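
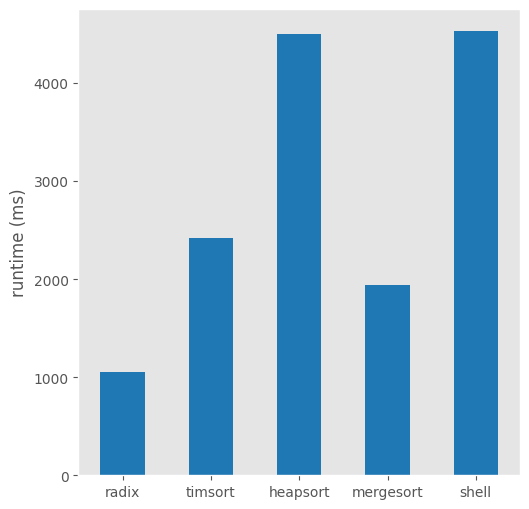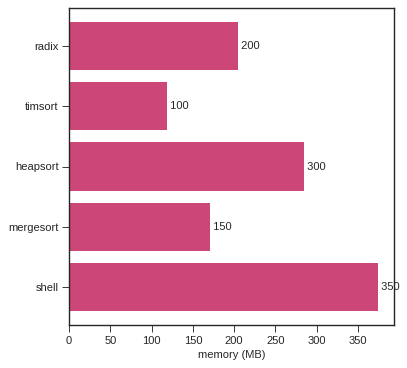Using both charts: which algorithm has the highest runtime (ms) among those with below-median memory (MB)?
timsort

Chart 2 median memory (MB) ≈ 200; below-median algorithms: timsort, mergesort. Among those, timsort has the highest runtime (ms) (≈ 2500).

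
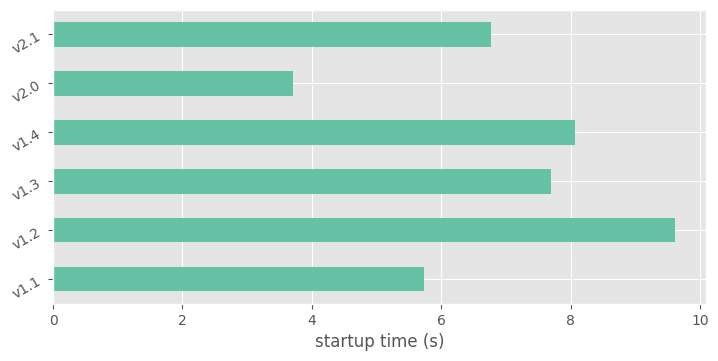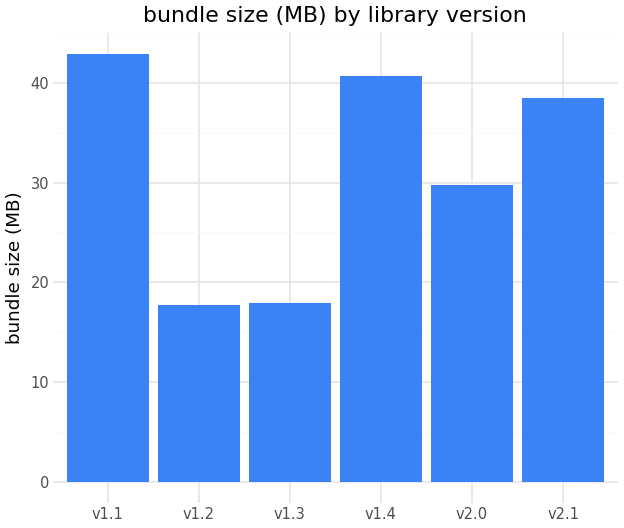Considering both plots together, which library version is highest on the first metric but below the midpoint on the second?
Chart 2 median bundle size (MB) ≈ 35; below-median library versions: v1.2, v1.3, v2.0. Among those, v1.2 has the highest startup time (s) (≈ 10).

v1.2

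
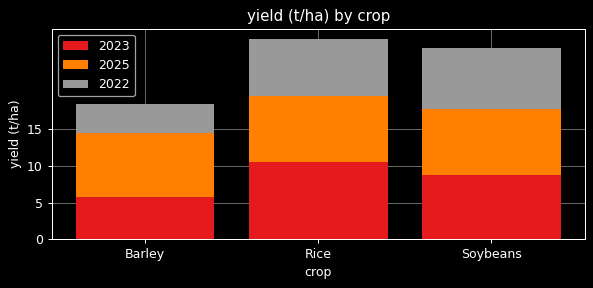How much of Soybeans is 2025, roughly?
≈ 10

2025 top ≈ 20, bottom ≈ 10; segment ≈ 10.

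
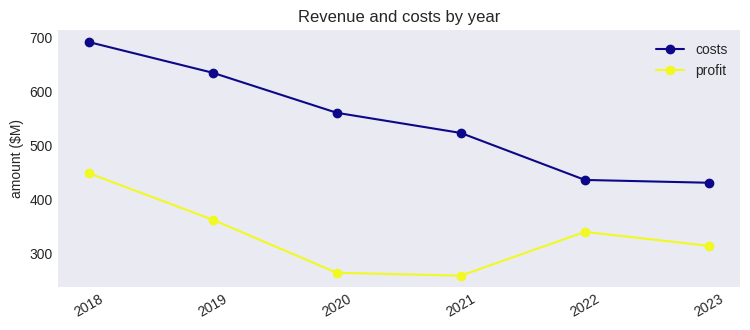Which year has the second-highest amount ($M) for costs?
Top 3 for costs: 2018 ≈ 700, 2019 ≈ 650, 2020 ≈ 550.

2019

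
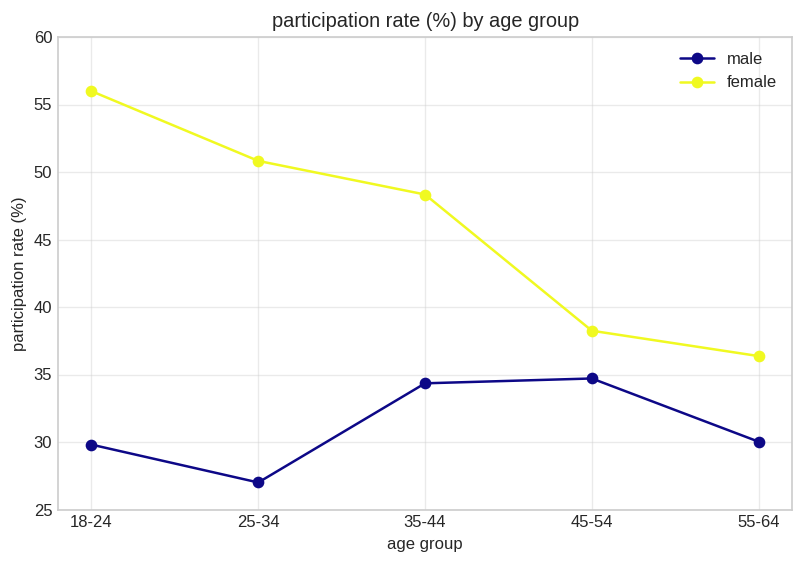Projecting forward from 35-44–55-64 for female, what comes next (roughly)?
≈ 27.5

Last three: 50, 40, 35 → slope ≈ -7.5/step → next ≈ 27.5.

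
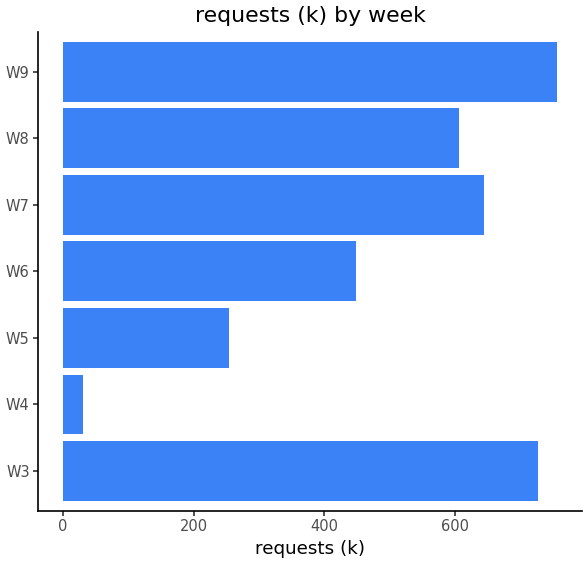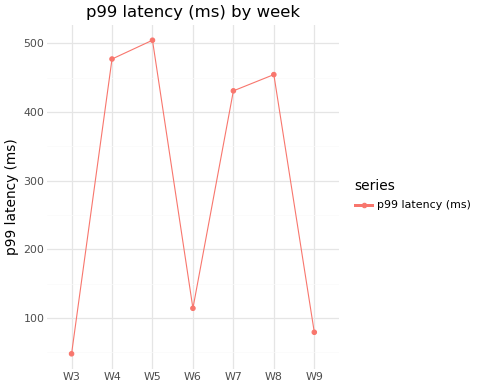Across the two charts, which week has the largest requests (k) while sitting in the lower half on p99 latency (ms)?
Chart 2 median p99 latency (ms) ≈ 450; below-median weeks: W3, W6, W9. Among those, W9 has the highest requests (k) (≈ 800).

W9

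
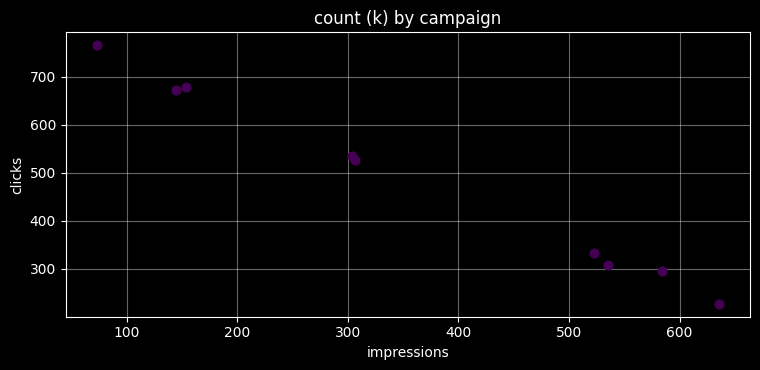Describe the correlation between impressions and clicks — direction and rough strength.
negative, strong

Points are negatively correlated; strong (|r| ≈ 1.0).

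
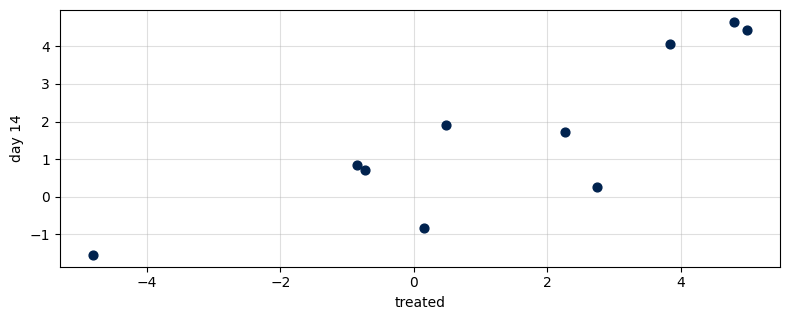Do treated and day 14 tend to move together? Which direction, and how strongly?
positive, strong

Points are positively correlated; strong (|r| ≈ 0.9).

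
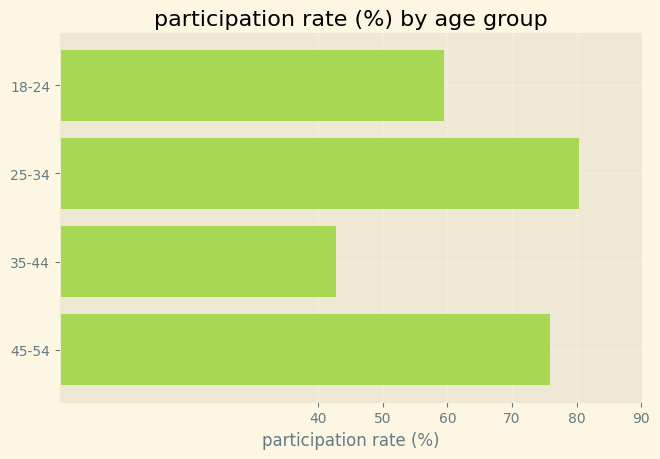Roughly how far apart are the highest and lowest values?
≈ 40

Max 25-34 ≈ 80, min 35-44 ≈ 40; range ≈ 40.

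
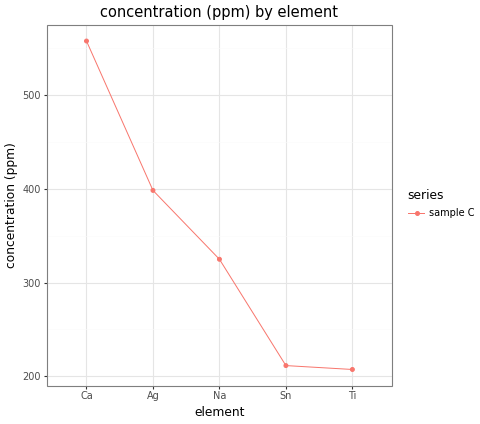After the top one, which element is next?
Ag

Top 3: Ca ≈ 550, Ag ≈ 400, Na ≈ 300.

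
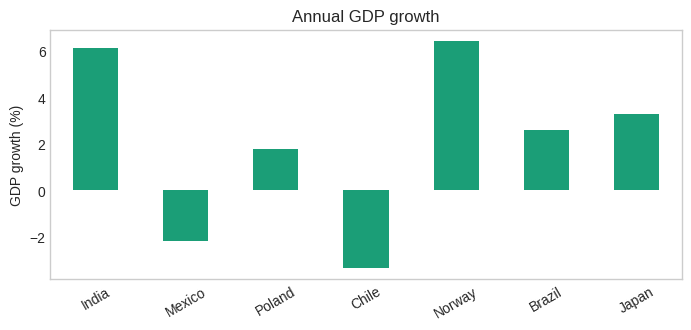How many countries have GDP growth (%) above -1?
5

Above -1: India, Poland, Norway, Brazil, Japan.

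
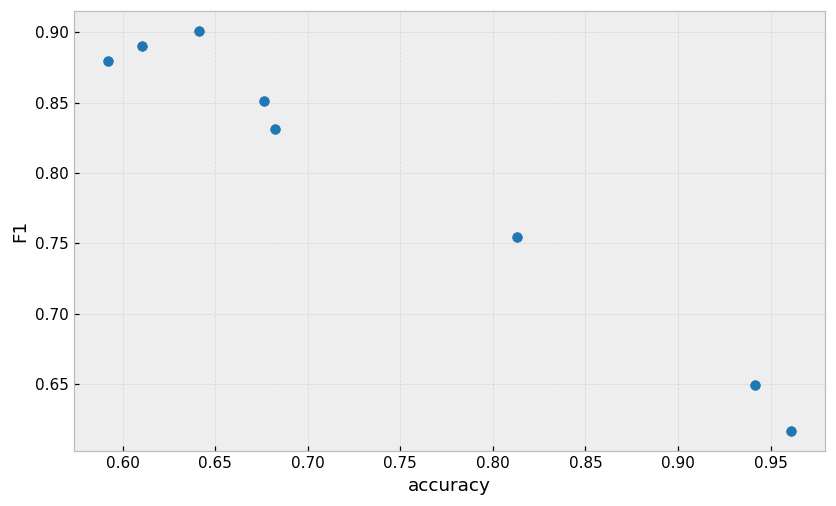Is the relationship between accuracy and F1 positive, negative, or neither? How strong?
negative, strong

Points are negatively correlated; strong (|r| ≈ 1.0).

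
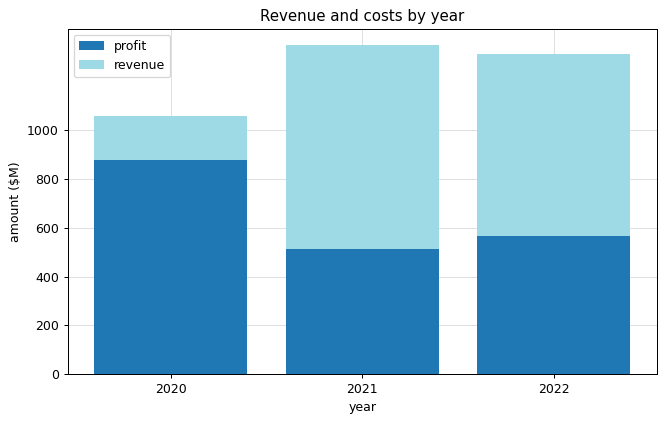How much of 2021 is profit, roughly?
≈ 600

profit top ≈ 600, bottom ≈ 0; segment ≈ 600.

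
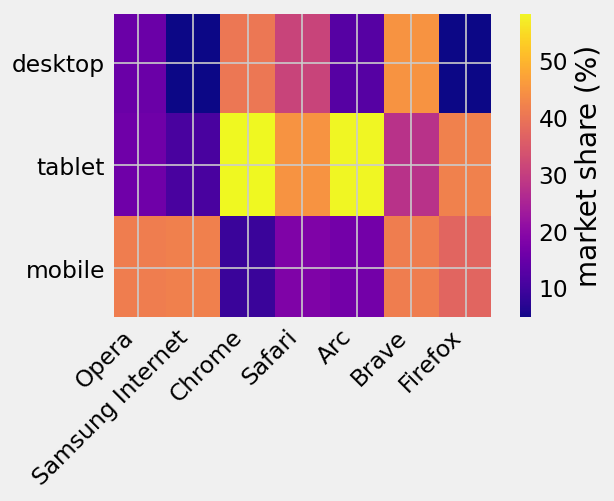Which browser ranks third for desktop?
Top 4 for desktop: Brave ≈ 45, Chrome ≈ 40, Safari ≈ 30, Opera ≈ 15.

Safari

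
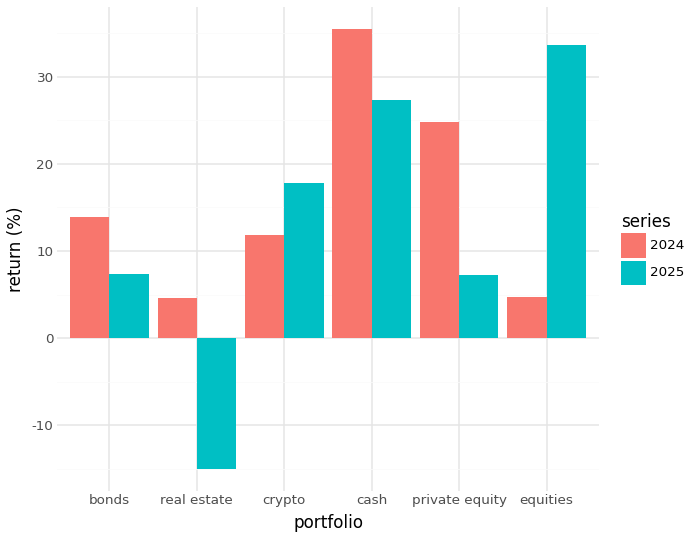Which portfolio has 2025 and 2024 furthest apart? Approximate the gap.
equities: 2025 ≈ 35, 2024 ≈ 5 → gap ≈ 30. Next-largest (real estate) is only ≈ 20.

equities, ≈ 30 %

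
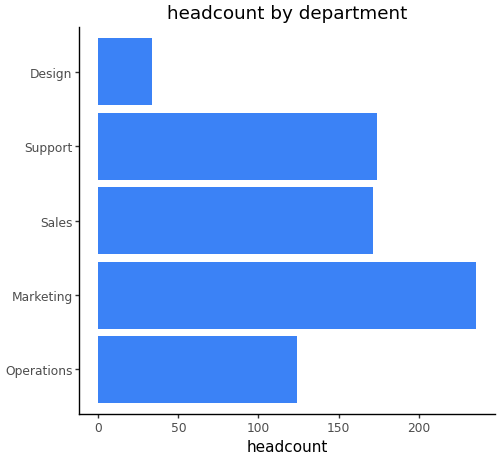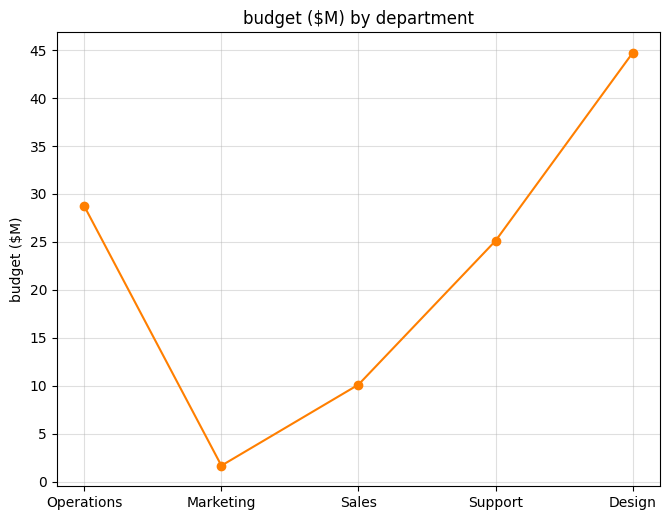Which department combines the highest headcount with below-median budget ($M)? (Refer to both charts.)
Marketing

Chart 2 median budget ($M) ≈ 25; below-median departments: Marketing, Sales. Among those, Marketing has the highest headcount (≈ 225).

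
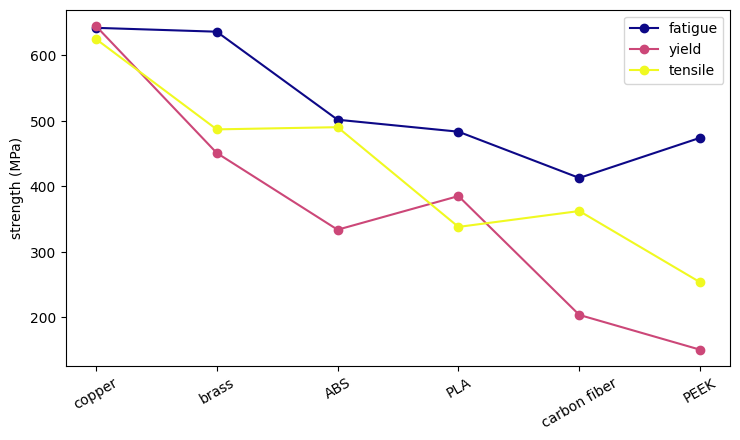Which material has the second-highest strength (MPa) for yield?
brass

Top 3 for yield: copper ≈ 650, brass ≈ 450, PLA ≈ 400.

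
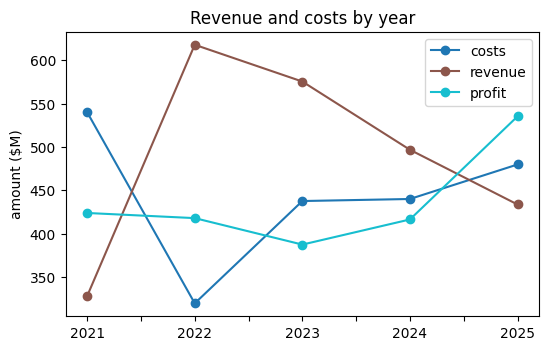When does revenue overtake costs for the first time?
2021: revenue ≈ 325 vs costs ≈ 550 (not yet); 2022: revenue ≈ 625 vs costs ≈ 325 (first crossover).

2022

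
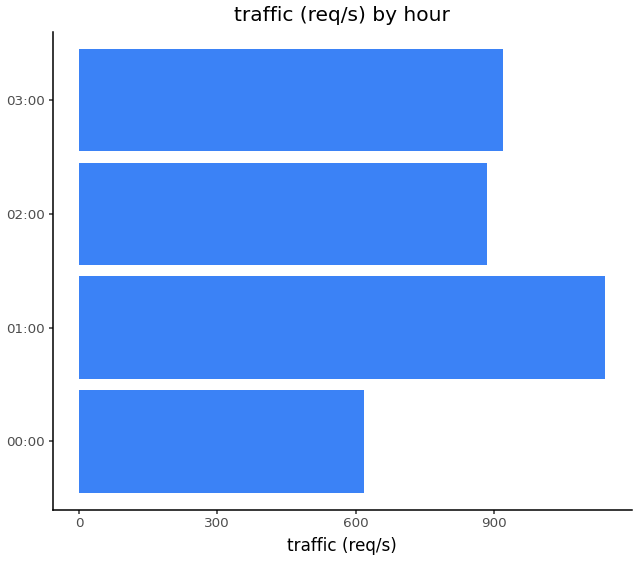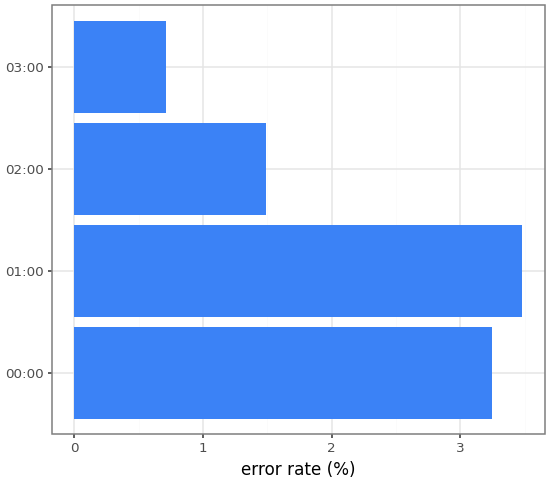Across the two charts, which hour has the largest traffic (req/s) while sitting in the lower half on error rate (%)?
Chart 2 median error rate (%) ≈ 2.5; below-median hours: 02:00, 03:00. Among those, 03:00 has the highest traffic (req/s) (≈ 1000).

03:00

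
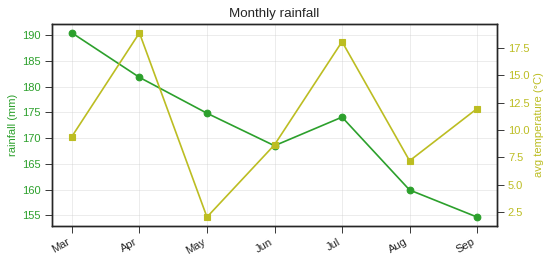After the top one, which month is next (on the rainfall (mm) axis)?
Top 3 (on the rainfall (mm) axis): Mar ≈ 190, Apr ≈ 180, May ≈ 175.

Apr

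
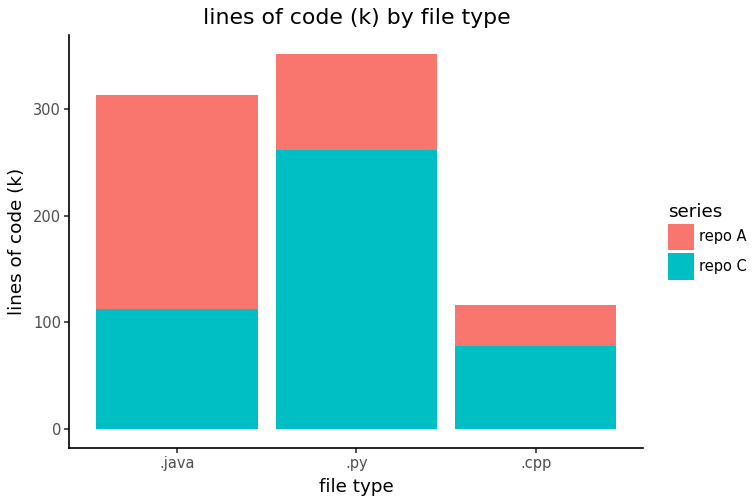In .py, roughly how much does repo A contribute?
repo A top ≈ 350, bottom ≈ 250; segment ≈ 100.

≈ 100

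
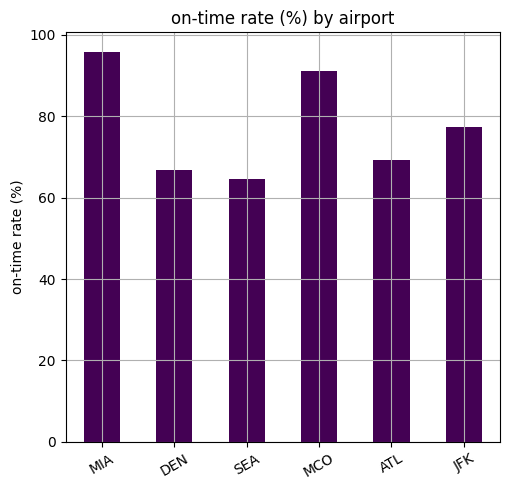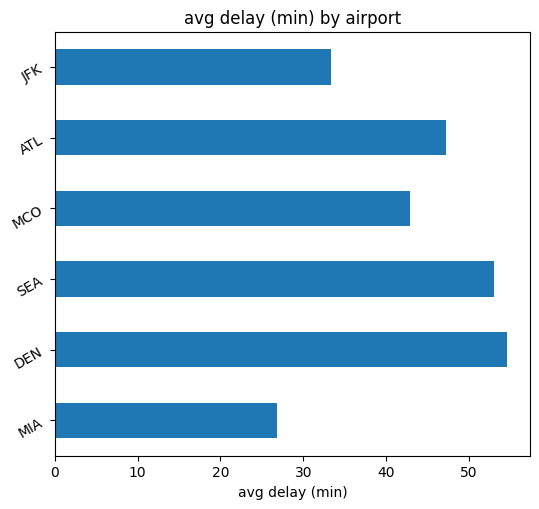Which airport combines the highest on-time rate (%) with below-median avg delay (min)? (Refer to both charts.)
Chart 2 median avg delay (min) ≈ 50; below-median airports: MIA, MCO, JFK. Among those, MIA has the highest on-time rate (%) (≈ 100).

MIA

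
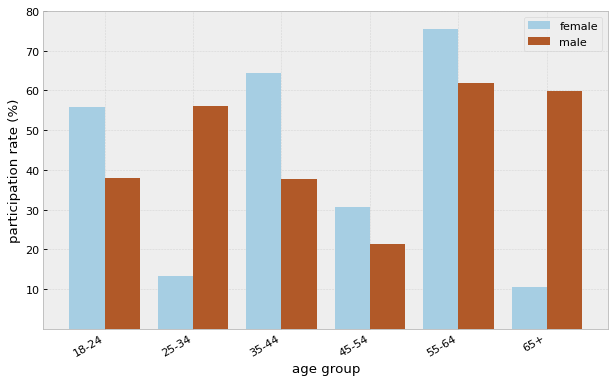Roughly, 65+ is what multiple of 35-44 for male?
≈ 1.5×

65+ ≈ 60, 35-44 ≈ 40; 60/40 ≈ 1.5.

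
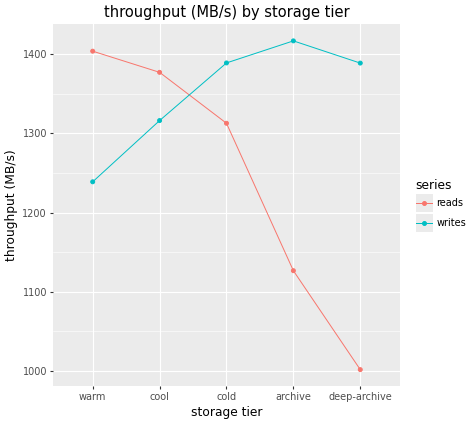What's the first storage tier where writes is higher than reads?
cold

cool: writes ≈ 1300 vs reads ≈ 1400 (not yet); cold: writes ≈ 1400 vs reads ≈ 1300 (first crossover).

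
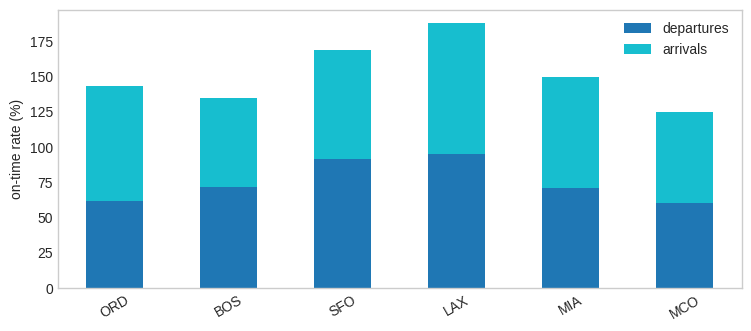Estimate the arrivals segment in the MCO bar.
≈ 60

arrivals top ≈ 120, bottom ≈ 60; segment ≈ 60.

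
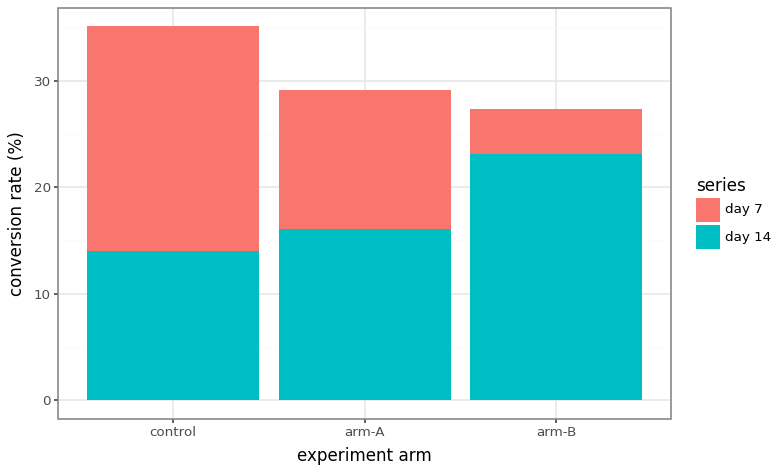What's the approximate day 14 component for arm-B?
≈ 25

day 14 top ≈ 25, bottom ≈ 0; segment ≈ 25.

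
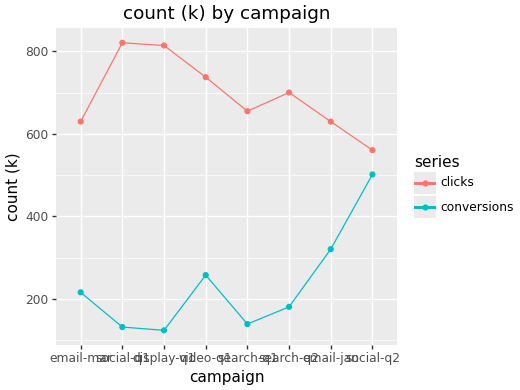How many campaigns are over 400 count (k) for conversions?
1

Above 400: social-q2.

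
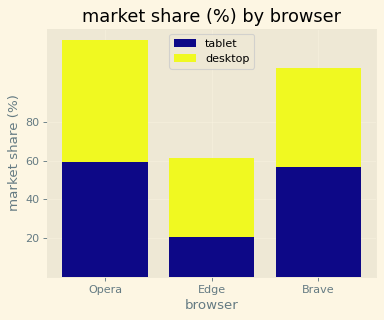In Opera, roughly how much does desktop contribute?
≈ 60

desktop top ≈ 120, bottom ≈ 60; segment ≈ 60.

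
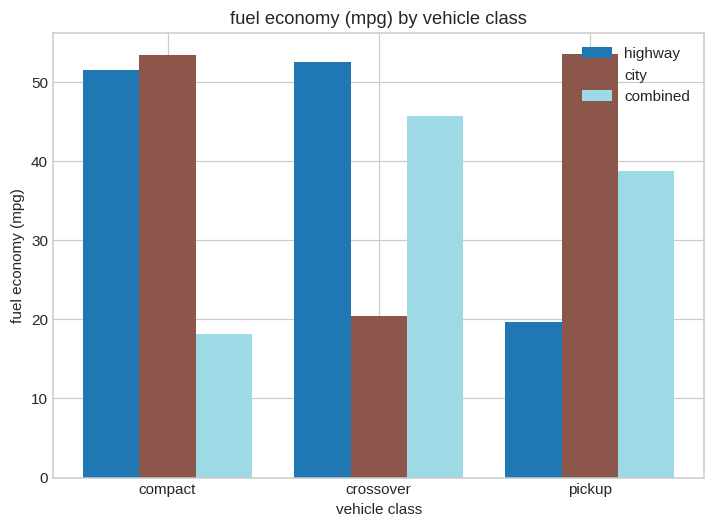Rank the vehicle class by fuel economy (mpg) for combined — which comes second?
Top 3 for combined: crossover ≈ 45, pickup ≈ 40, compact ≈ 20.

pickup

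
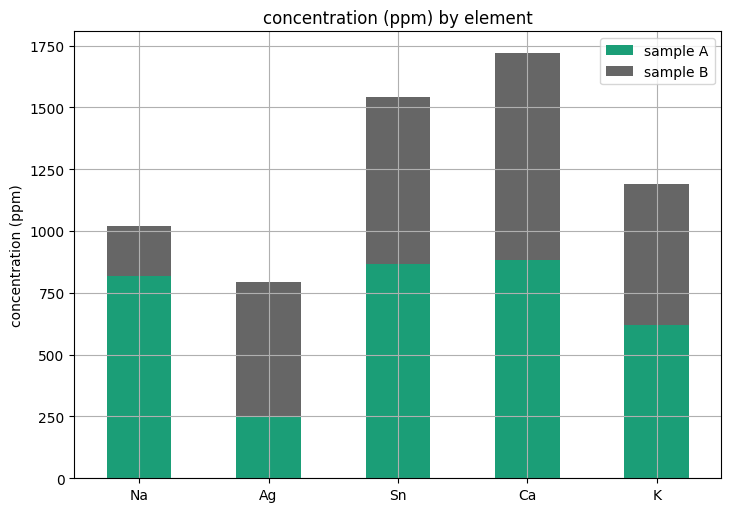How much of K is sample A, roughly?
sample A top ≈ 600, bottom ≈ 0; segment ≈ 600.

≈ 600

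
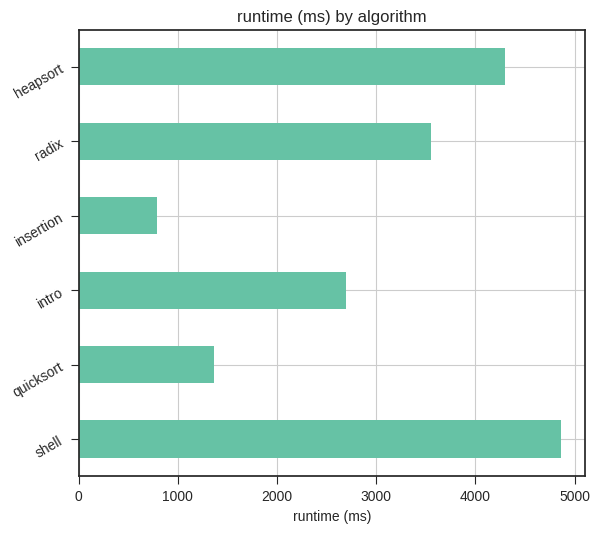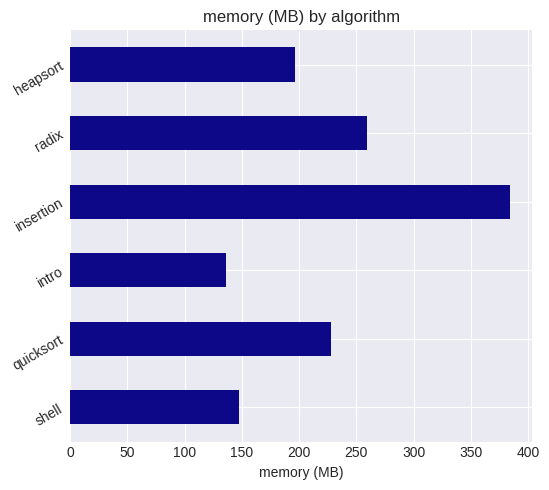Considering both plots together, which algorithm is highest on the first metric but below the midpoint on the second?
Chart 2 median memory (MB) ≈ 200; below-median algorithms: shell, intro, heapsort. Among those, shell has the highest runtime (ms) (≈ 5000).

shell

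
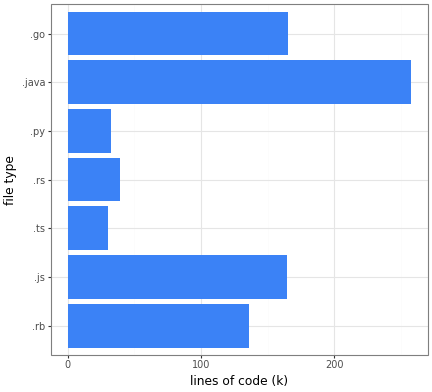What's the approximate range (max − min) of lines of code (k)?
≈ 225

Max .java ≈ 250, min .ts ≈ 25; range ≈ 225.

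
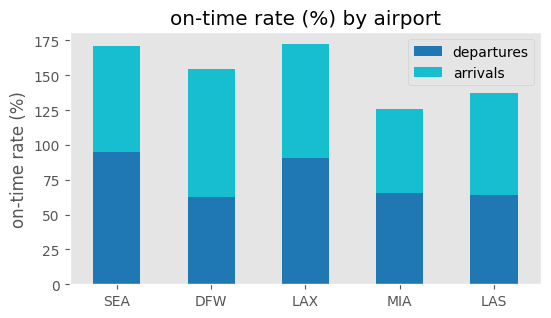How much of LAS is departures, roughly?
departures top ≈ 60, bottom ≈ 0; segment ≈ 60.

≈ 60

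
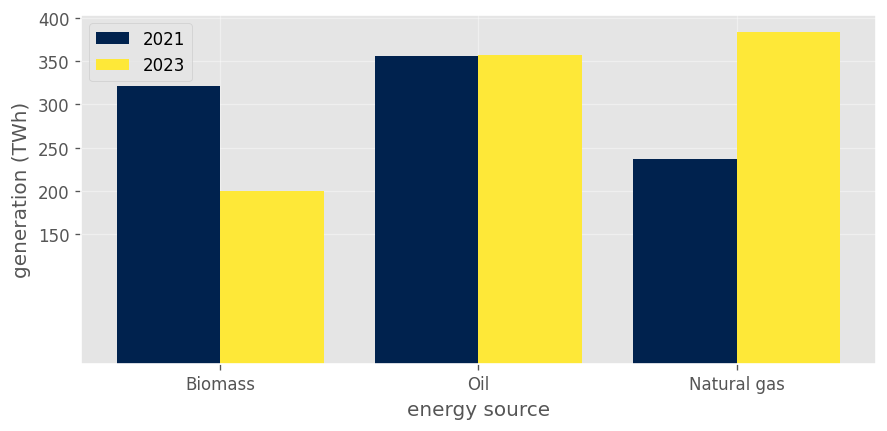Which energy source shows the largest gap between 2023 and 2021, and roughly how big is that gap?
Natural gas: 2023 ≈ 400, 2021 ≈ 250 → gap ≈ 150. Next-largest (Biomass) is only ≈ 100.

Natural gas, ≈ 150 TWh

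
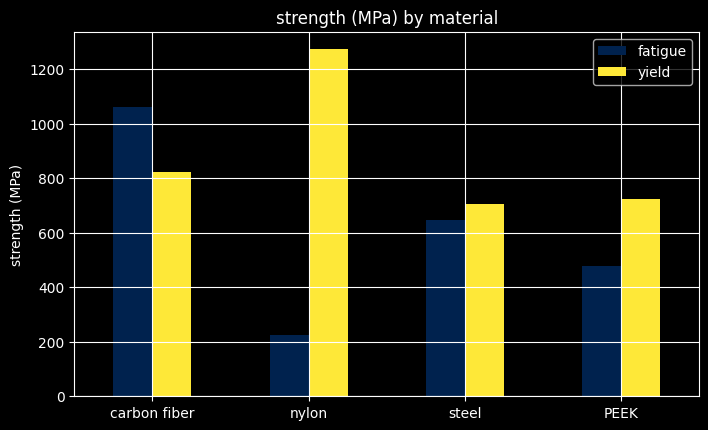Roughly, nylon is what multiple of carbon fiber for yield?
nylon ≈ 1200, carbon fiber ≈ 800; 1200/800 ≈ 1.5.

≈ 1.5×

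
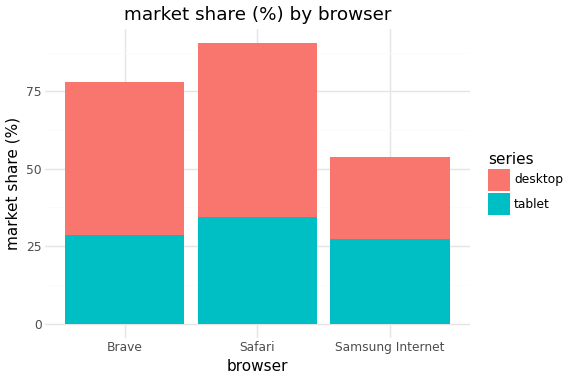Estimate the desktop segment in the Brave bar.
desktop top ≈ 80, bottom ≈ 30; segment ≈ 50.

≈ 50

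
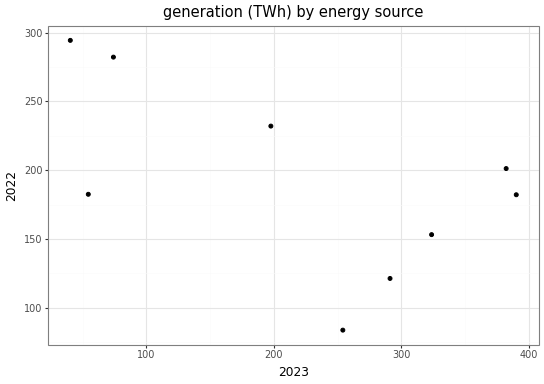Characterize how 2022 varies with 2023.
negative, moderate

Points are negatively correlated; moderate (|r| ≈ 0.6).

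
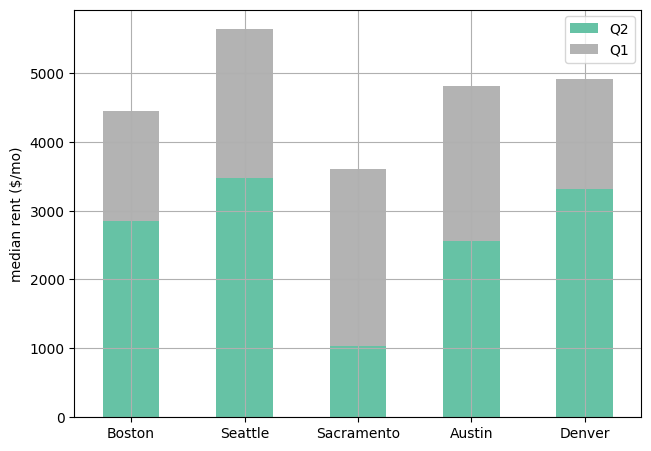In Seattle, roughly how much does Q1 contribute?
≈ 2000

Q1 top ≈ 5500, bottom ≈ 3500; segment ≈ 2000.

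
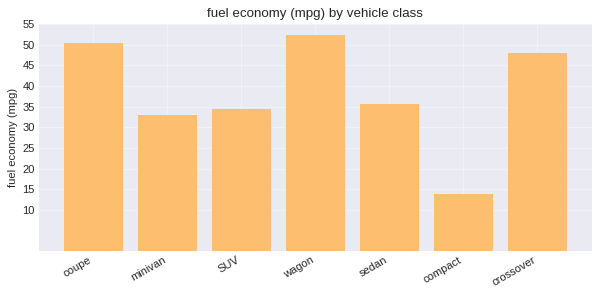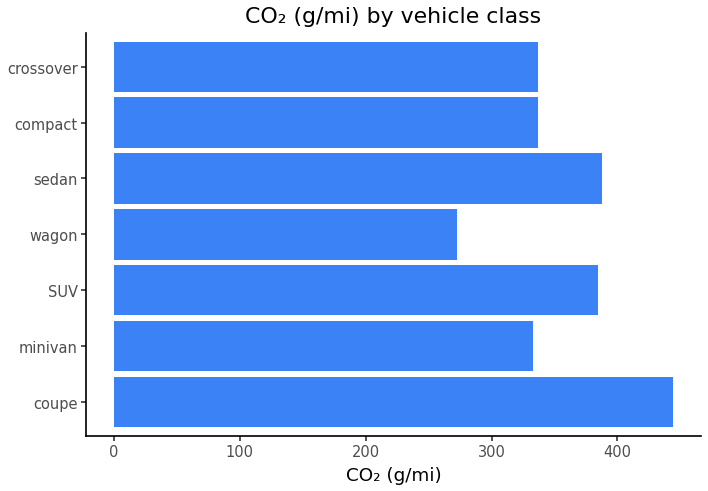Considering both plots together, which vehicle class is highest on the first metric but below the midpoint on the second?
wagon

Chart 2 median CO₂ (g/mi) ≈ 350; below-median vehicle classes: minivan, wagon, crossover. Among those, wagon has the highest fuel economy (mpg) (≈ 55).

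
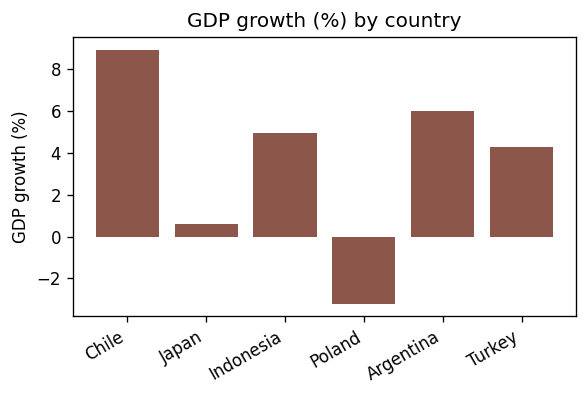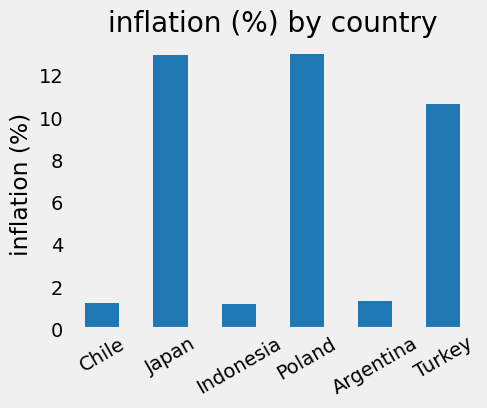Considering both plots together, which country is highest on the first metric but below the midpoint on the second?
Chile

Chart 2 median inflation (%) ≈ 6; below-median countries: Chile, Indonesia, Argentina. Among those, Chile has the highest GDP growth (%) (≈ 9).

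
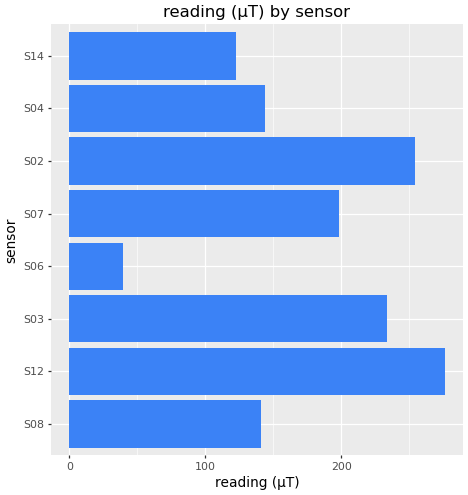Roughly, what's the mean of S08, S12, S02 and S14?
(150 + 275 + 250 + 125) / 4 ≈ 200.

≈ 200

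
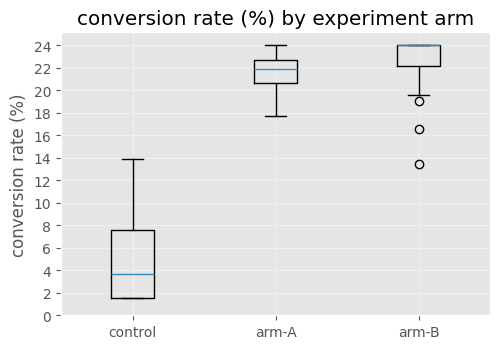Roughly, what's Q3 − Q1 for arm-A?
Q3 ≈ 22, Q1 ≈ 20; IQR ≈ 2.

≈ 2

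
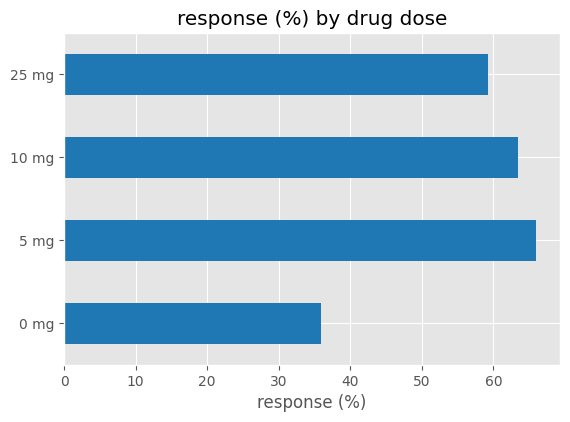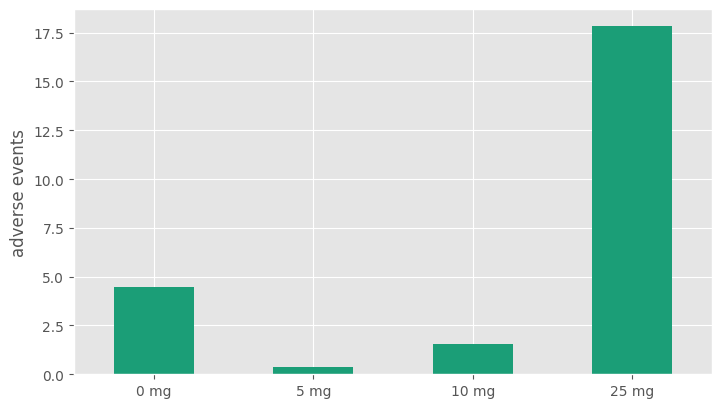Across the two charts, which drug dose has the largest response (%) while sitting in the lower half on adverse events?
5 mg

Chart 2 median adverse events ≈ 4; below-median drug doses: 5 mg, 10 mg. Among those, 5 mg has the highest response (%) (≈ 70).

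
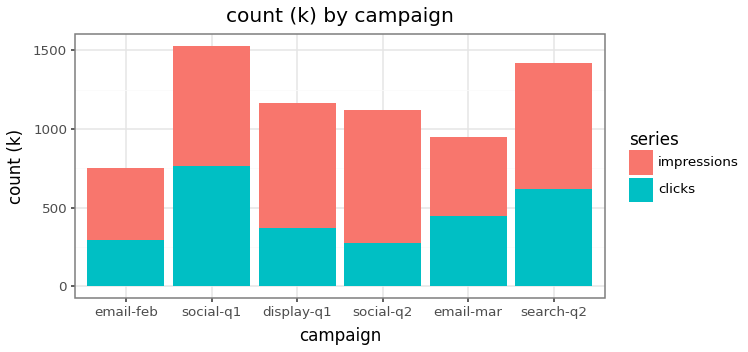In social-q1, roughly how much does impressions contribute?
≈ 800

impressions top ≈ 1600, bottom ≈ 800; segment ≈ 800.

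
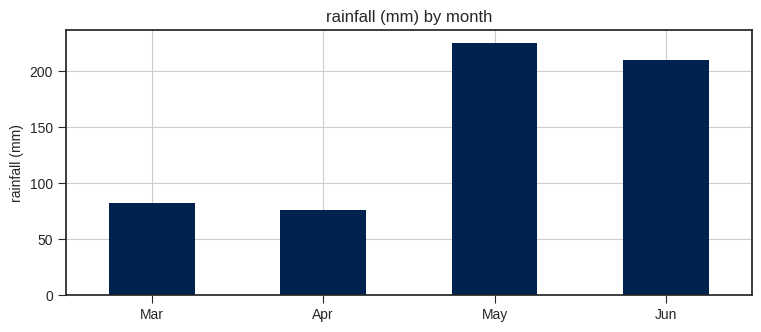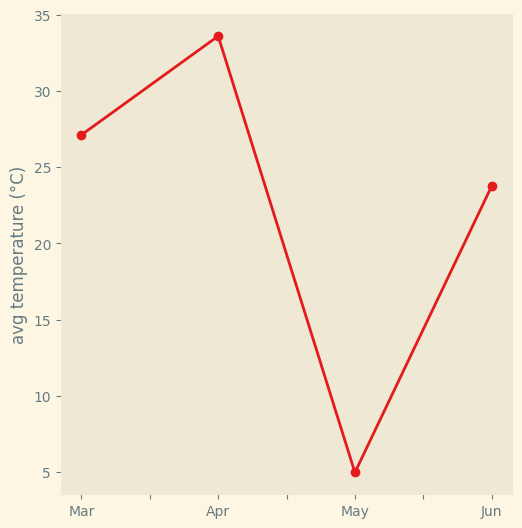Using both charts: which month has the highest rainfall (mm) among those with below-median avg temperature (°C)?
May

Chart 2 median avg temperature (°C) ≈ 25; below-median months: May, Jun. Among those, May has the highest rainfall (mm) (≈ 225).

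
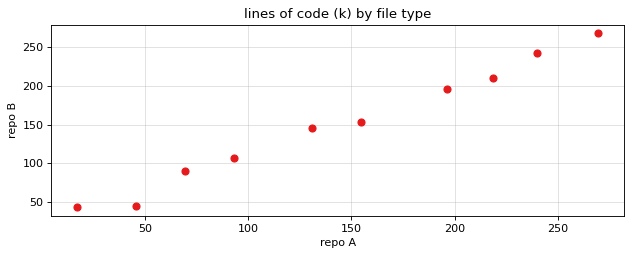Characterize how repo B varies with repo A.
Points are positively correlated; strong (|r| ≈ 1.0).

positive, strong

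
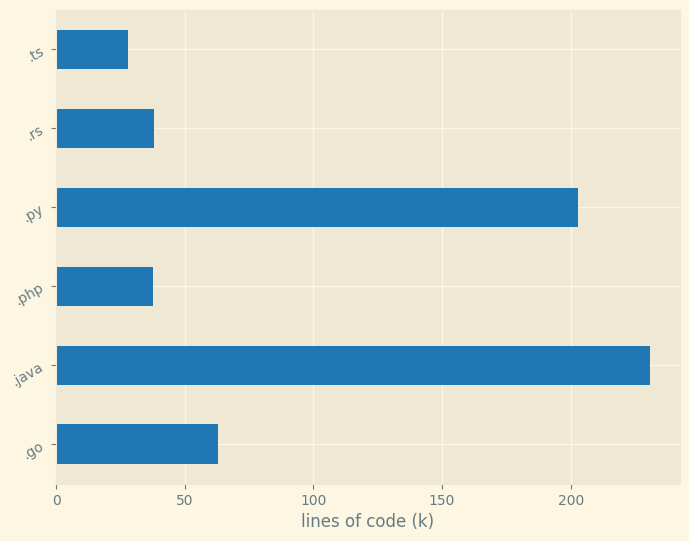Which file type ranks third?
Top 4: .java ≈ 240, .py ≈ 200, .go ≈ 60, .rs ≈ 40.

.go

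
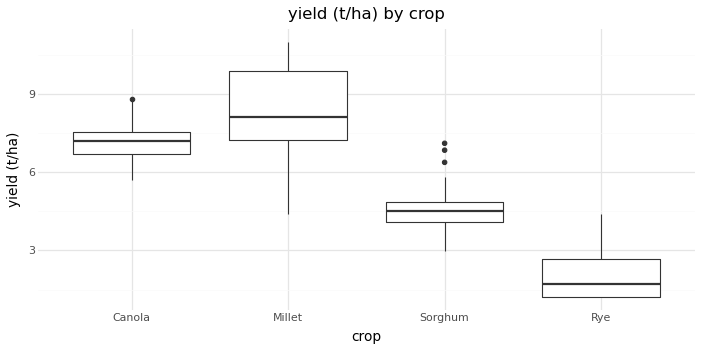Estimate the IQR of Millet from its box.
≈ 3

Q3 ≈ 10, Q1 ≈ 7; IQR ≈ 3.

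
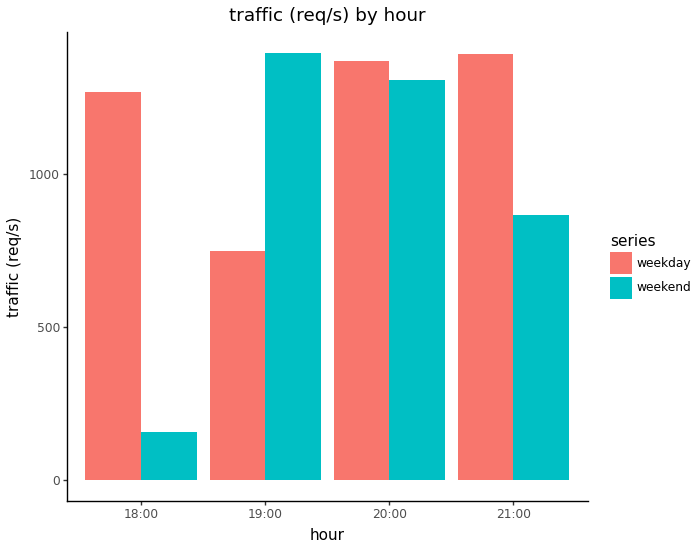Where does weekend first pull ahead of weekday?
18:00: weekend ≈ 200 vs weekday ≈ 1200 (not yet); 19:00: weekend ≈ 1400 vs weekday ≈ 800 (first crossover).

19:00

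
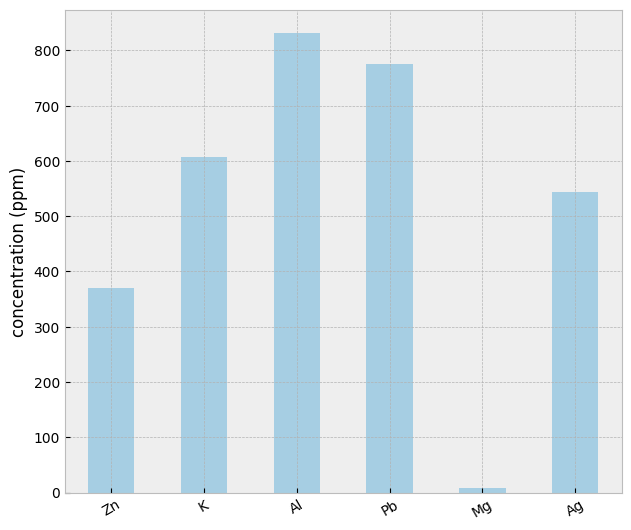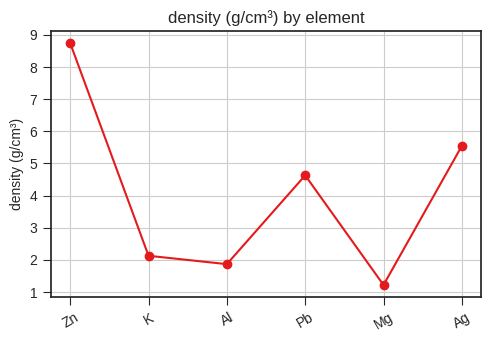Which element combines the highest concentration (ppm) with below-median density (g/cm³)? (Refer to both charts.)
Chart 2 median density (g/cm³) ≈ 3; below-median elements: K, Al, Mg. Among those, Al has the highest concentration (ppm) (≈ 800).

Al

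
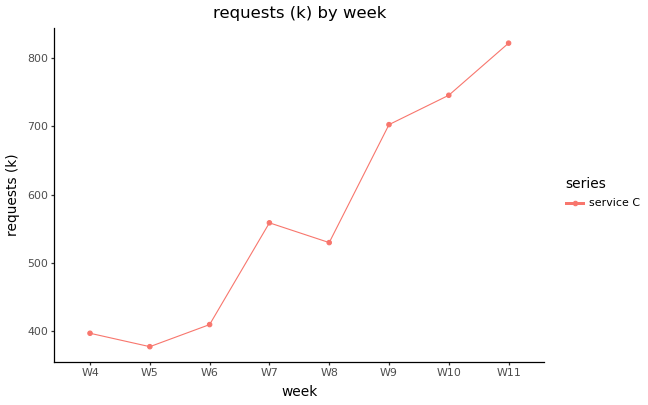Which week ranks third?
W9

Top 4: W11 ≈ 800, W10 ≈ 750, W9 ≈ 700, W7 ≈ 550.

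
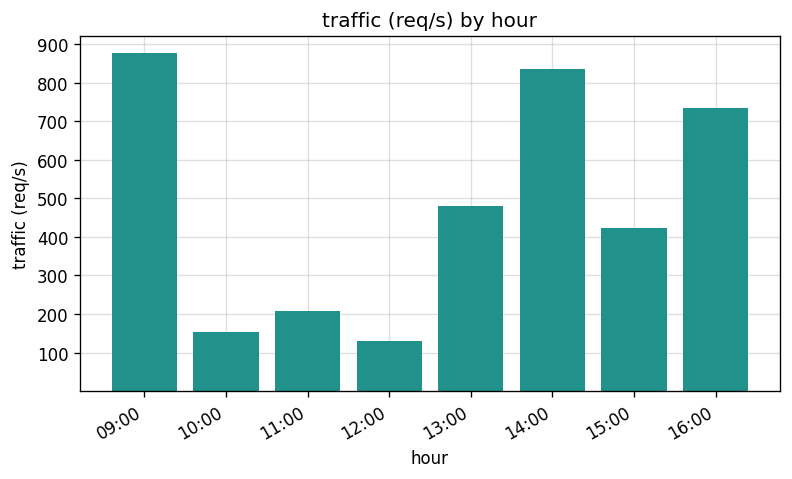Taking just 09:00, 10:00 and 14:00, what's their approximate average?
≈ 633

(900 + 200 + 800) / 3 ≈ 633.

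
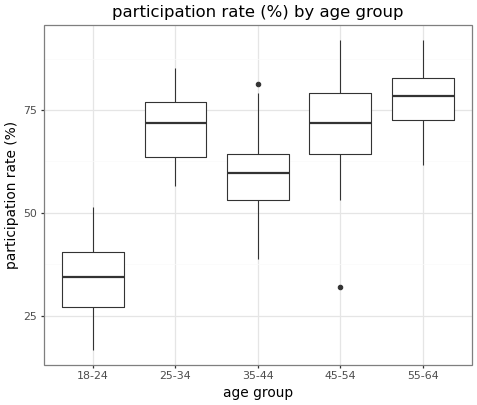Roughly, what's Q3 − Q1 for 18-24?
Q3 ≈ 40, Q1 ≈ 25; IQR ≈ 15.

≈ 15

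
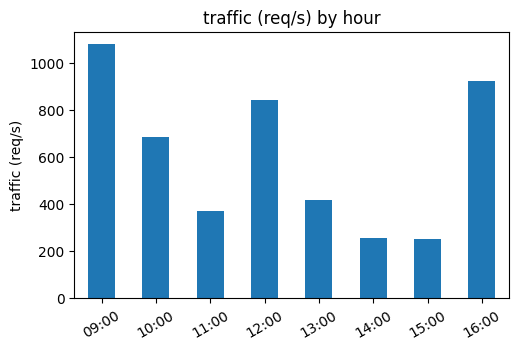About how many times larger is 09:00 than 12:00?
09:00 ≈ 1100, 12:00 ≈ 800; 1100/800 ≈ 1.38.

≈ 1.38×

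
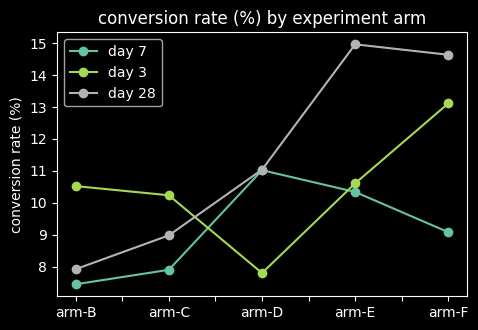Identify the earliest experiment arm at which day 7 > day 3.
arm-D

arm-C: day 7 ≈ 8 vs day 3 ≈ 10 (not yet); arm-D: day 7 ≈ 11 vs day 3 ≈ 8 (first crossover).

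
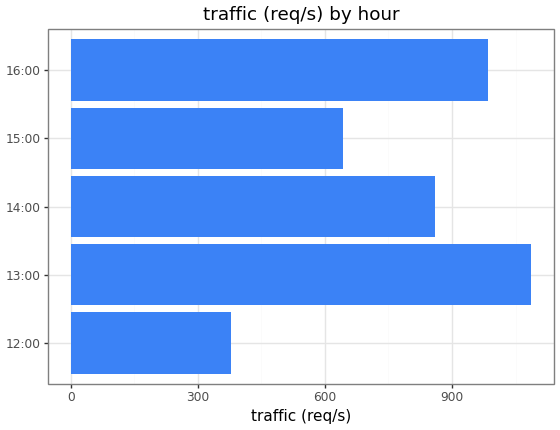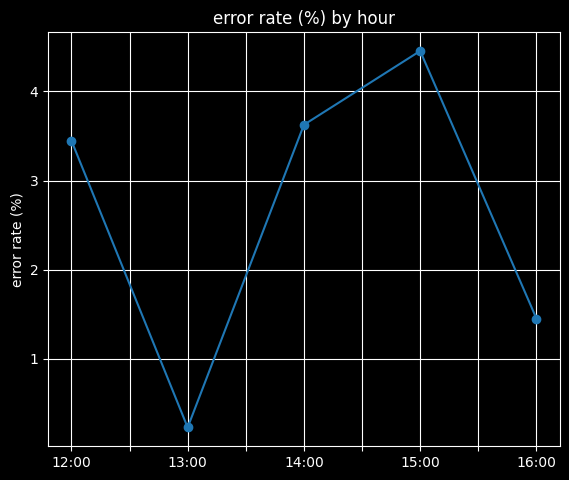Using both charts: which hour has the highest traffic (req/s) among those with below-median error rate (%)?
Chart 2 median error rate (%) ≈ 3.5; below-median hours: 13:00, 16:00. Among those, 13:00 has the highest traffic (req/s) (≈ 1100).

13:00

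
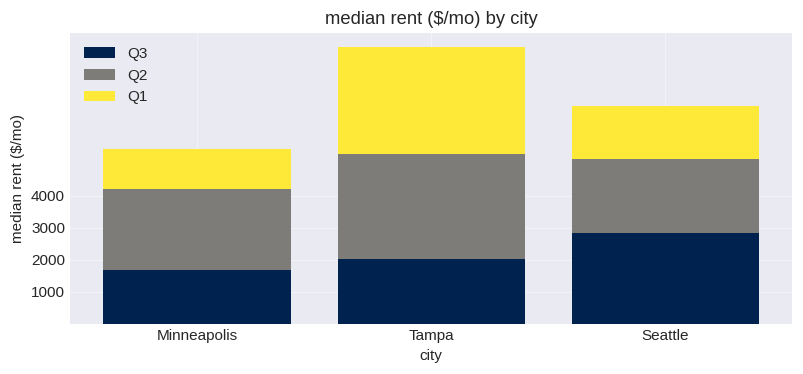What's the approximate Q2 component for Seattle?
≈ 2000

Q2 top ≈ 5000, bottom ≈ 3000; segment ≈ 2000.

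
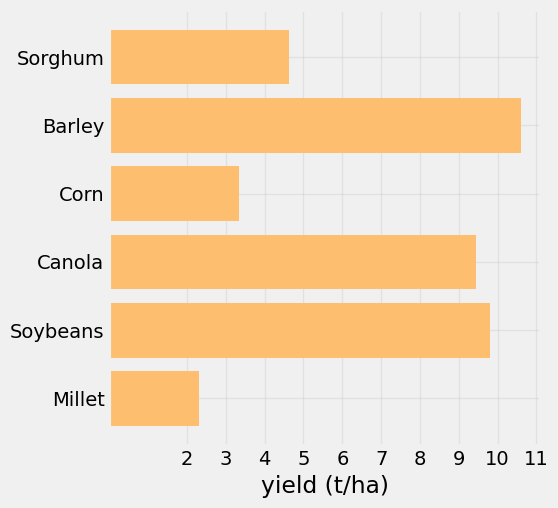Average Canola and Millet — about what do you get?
≈ 6

(9 + 2) / 2 ≈ 6.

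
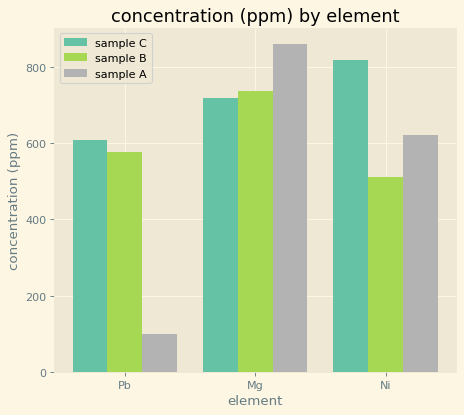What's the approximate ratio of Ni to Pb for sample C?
Ni ≈ 800, Pb ≈ 600; 800/600 ≈ 1.33.

≈ 1.33×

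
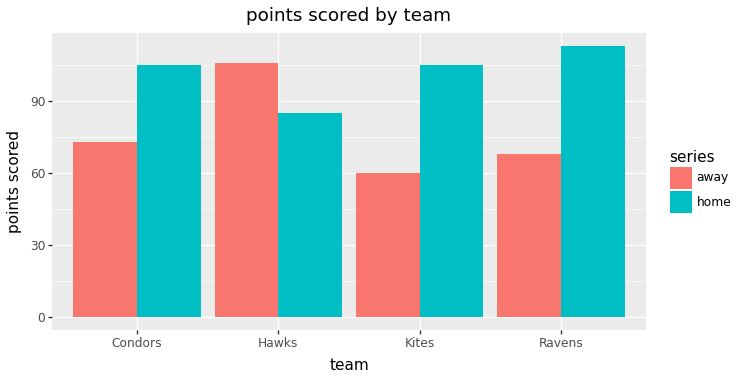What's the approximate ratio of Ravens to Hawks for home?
Ravens ≈ 110, Hawks ≈ 80; 110/80 ≈ 1.38.

≈ 1.38×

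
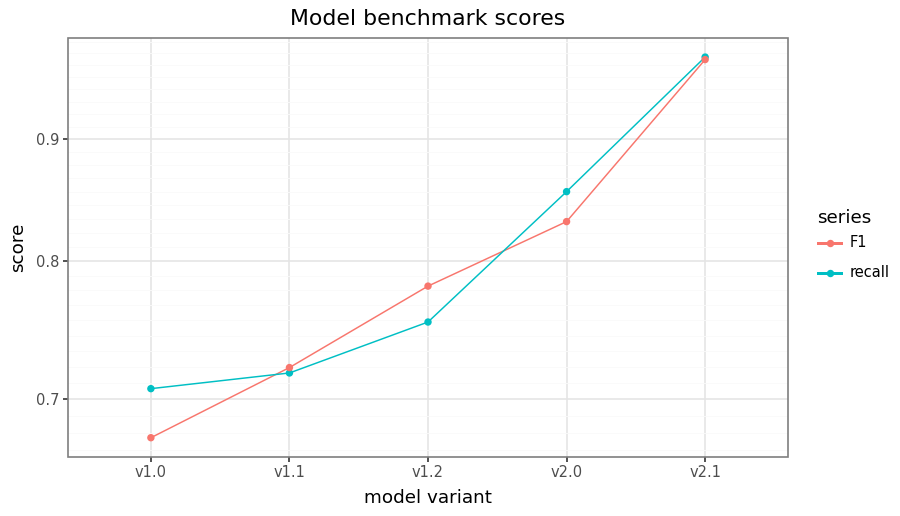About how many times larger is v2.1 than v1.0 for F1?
≈ 1.46×

v2.1 ≈ 0.95, v1.0 ≈ 0.65; 0.95/0.65 ≈ 1.46.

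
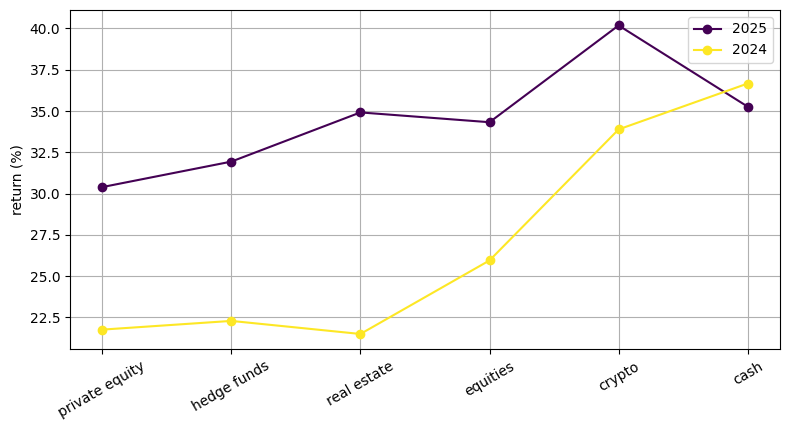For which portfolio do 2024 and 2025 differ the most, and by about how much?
real estate, ≈ 12 %

real estate: 2024 ≈ 22, 2025 ≈ 34 → gap ≈ 12. Next-largest (hedge funds) is only ≈ 10.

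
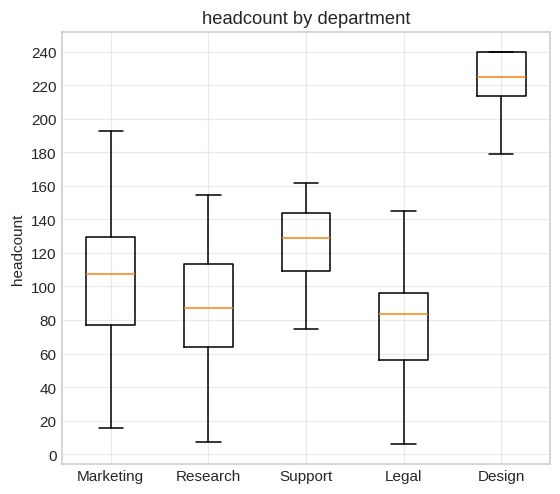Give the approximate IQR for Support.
≈ 40

Q3 ≈ 140, Q1 ≈ 100; IQR ≈ 40.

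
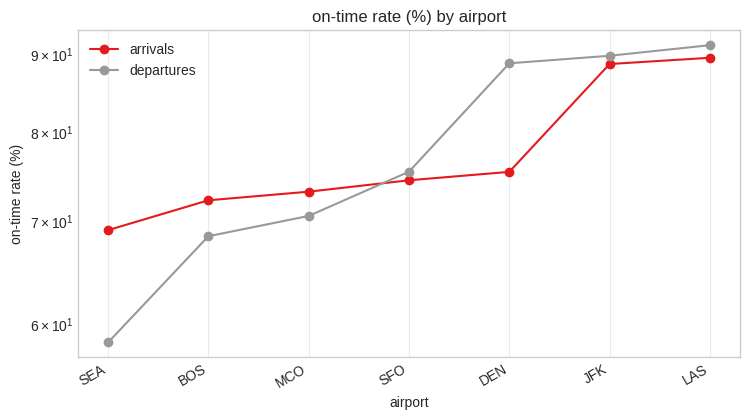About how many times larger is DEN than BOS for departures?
DEN ≈ 90, BOS ≈ 70; 90/70 ≈ 1.29.

≈ 1.29×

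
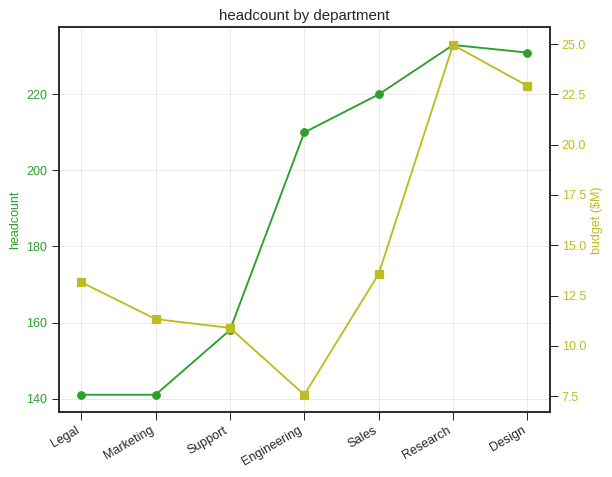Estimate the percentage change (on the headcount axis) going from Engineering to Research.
Engineering ≈ 210, Research ≈ 230; (230 − 210) / 210 ≈ +9.5%.

≈ +9.5%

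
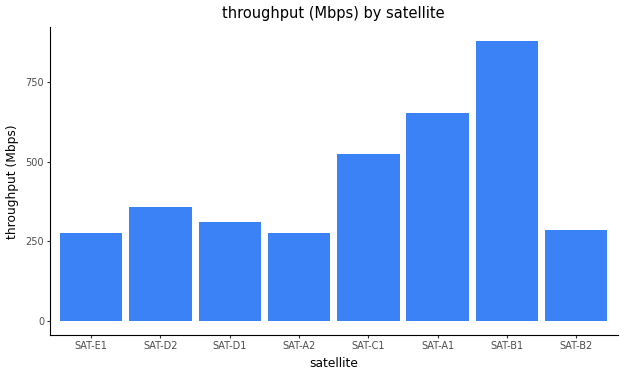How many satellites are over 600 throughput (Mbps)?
Above 600: SAT-A1, SAT-B1.

2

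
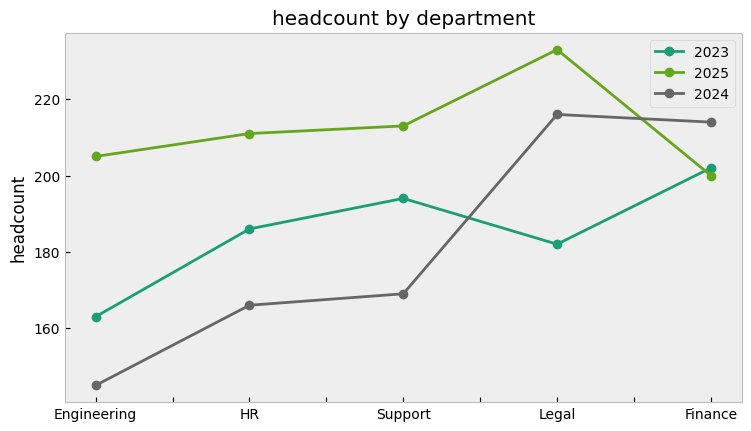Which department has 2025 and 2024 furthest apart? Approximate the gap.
Engineering: 2025 ≈ 200, 2024 ≈ 140 → gap ≈ 60. Next-largest (HR) is only ≈ 40.

Engineering, ≈ 60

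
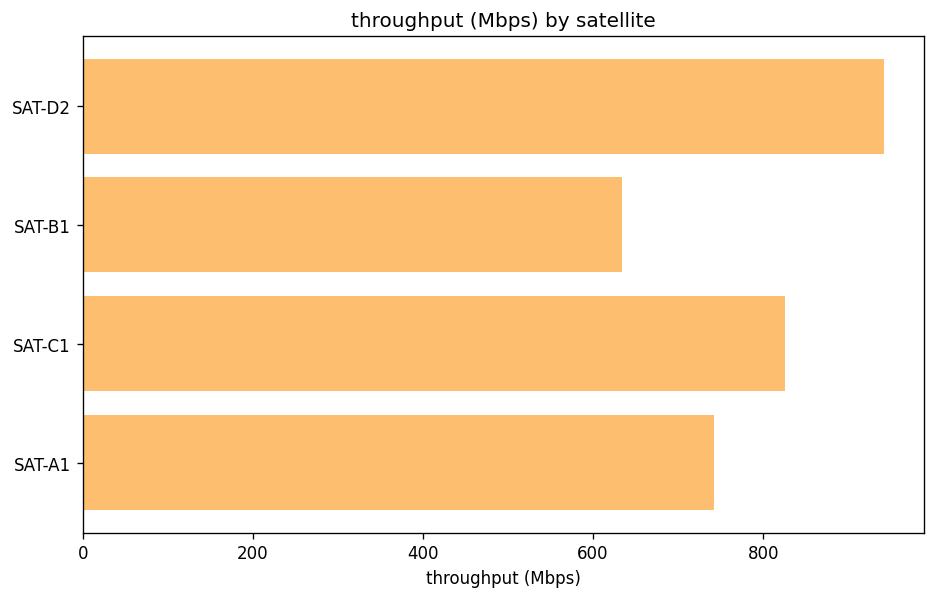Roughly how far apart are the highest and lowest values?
Max SAT-D2 ≈ 900, min SAT-B1 ≈ 600; range ≈ 300.

≈ 300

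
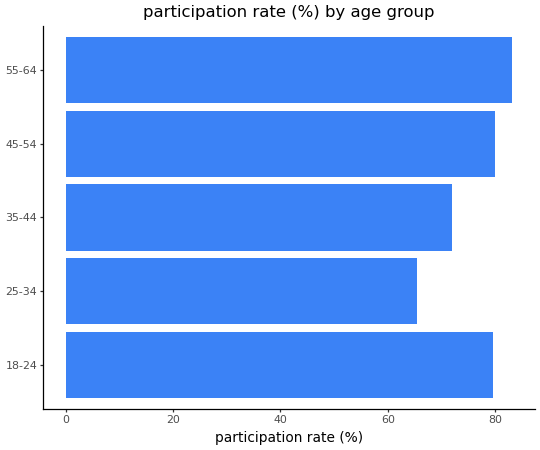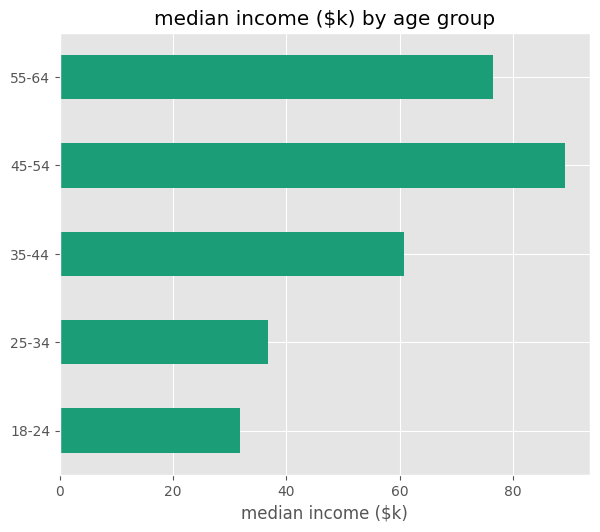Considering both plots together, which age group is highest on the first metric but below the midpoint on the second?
Chart 2 median median income ($k) ≈ 60; below-median age groups: 18-24, 25-34. Among those, 18-24 has the highest participation rate (%) (≈ 80).

18-24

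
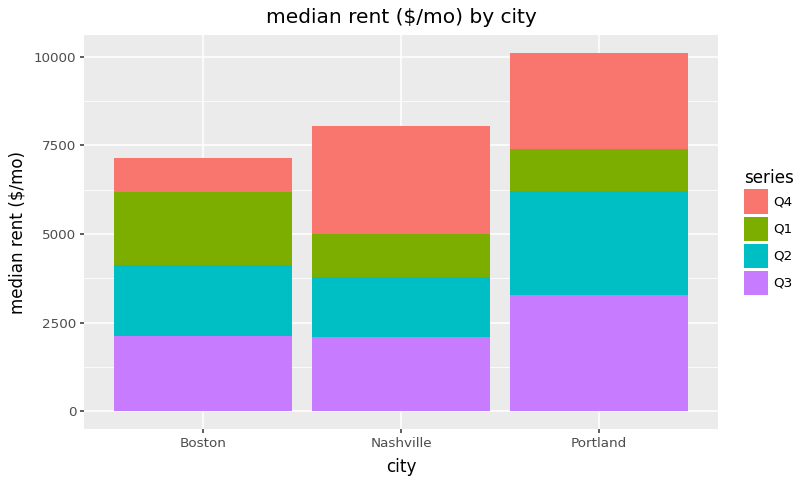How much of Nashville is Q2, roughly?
≈ 2000

Q2 top ≈ 4000, bottom ≈ 2000; segment ≈ 2000.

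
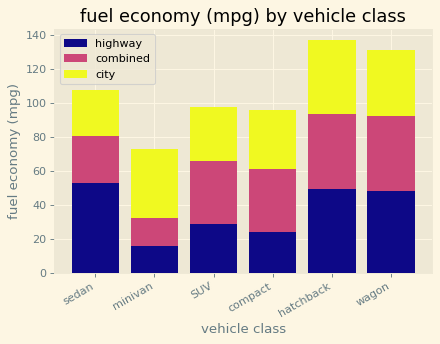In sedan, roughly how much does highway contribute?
≈ 60

highway top ≈ 60, bottom ≈ 0; segment ≈ 60.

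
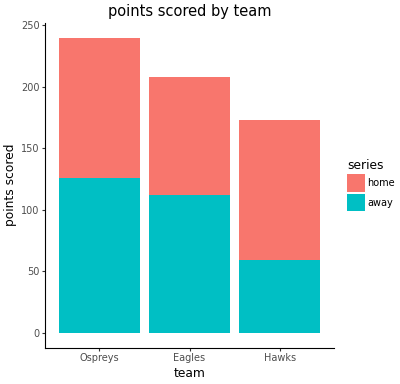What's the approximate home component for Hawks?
home top ≈ 180, bottom ≈ 60; segment ≈ 120.

≈ 120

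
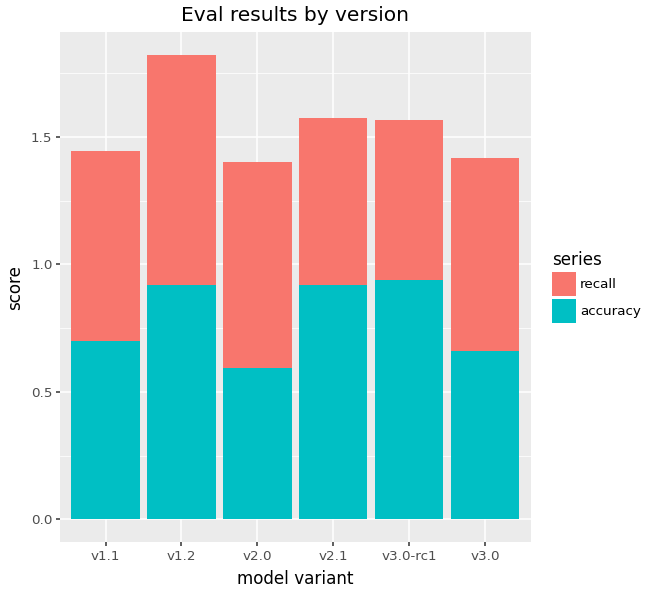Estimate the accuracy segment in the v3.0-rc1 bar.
≈ 1.0

accuracy top ≈ 1.0, bottom ≈ 0.0; segment ≈ 1.0.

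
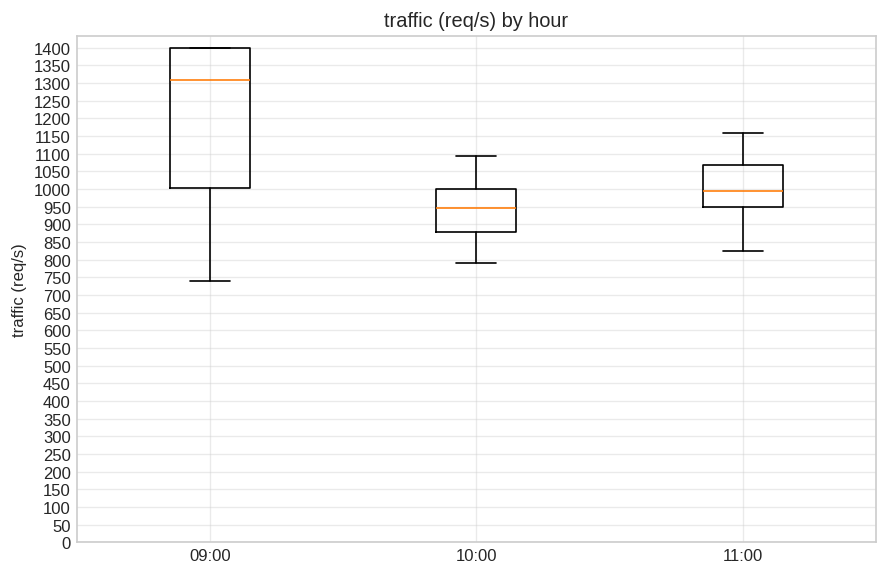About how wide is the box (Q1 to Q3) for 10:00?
Q3 ≈ 1000, Q1 ≈ 900; IQR ≈ 100.

≈ 100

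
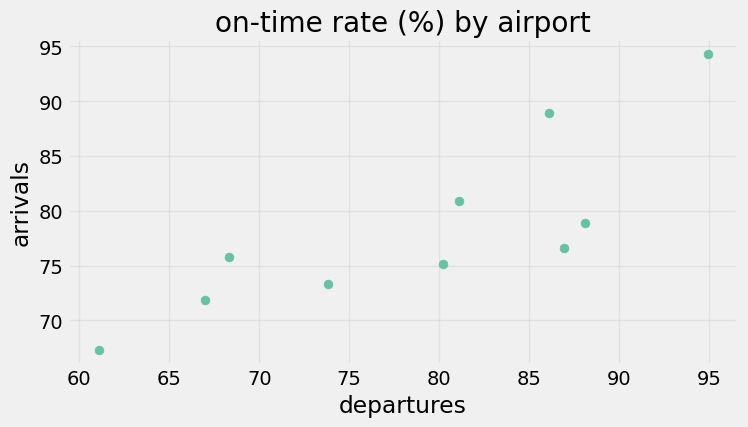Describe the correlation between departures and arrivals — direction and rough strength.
positive, strong

Points are positively correlated; strong (|r| ≈ 0.8).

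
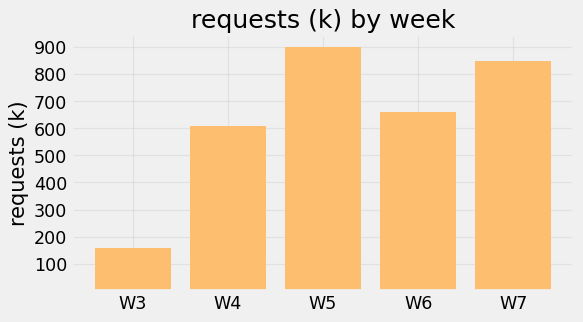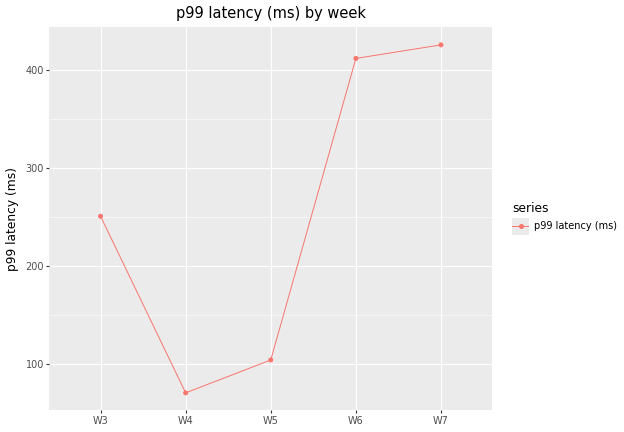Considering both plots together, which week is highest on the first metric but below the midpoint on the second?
W5

Chart 2 median p99 latency (ms) ≈ 250; below-median weeks: W4, W5. Among those, W5 has the highest requests (k) (≈ 900).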